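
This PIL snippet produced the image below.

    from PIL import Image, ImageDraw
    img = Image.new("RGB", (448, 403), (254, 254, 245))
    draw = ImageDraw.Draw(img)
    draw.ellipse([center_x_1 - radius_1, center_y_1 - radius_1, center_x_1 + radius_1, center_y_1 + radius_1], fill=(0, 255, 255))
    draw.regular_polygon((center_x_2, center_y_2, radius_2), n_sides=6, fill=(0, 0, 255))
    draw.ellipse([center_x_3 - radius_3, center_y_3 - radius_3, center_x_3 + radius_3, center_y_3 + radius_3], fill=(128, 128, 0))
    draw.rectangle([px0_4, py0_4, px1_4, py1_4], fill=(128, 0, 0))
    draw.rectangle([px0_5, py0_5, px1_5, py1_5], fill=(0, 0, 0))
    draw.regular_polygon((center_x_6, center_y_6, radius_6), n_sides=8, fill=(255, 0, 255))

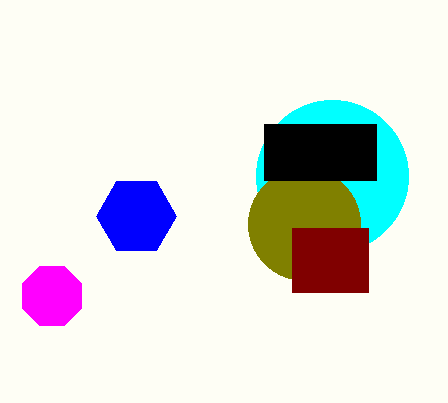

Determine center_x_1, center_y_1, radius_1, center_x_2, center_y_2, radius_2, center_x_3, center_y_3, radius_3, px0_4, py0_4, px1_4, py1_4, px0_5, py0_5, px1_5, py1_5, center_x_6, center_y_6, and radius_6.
center_x_1 = 332; center_y_1 = 176; radius_1 = 76; center_x_2 = 136; center_y_2 = 216; radius_2 = 40; center_x_3 = 304; center_y_3 = 224; radius_3 = 56; px0_4 = 292; py0_4 = 228; px1_4 = 368; py1_4 = 292; px0_5 = 264; py0_5 = 124; px1_5 = 376; py1_5 = 180; center_x_6 = 52; center_y_6 = 296; radius_6 = 32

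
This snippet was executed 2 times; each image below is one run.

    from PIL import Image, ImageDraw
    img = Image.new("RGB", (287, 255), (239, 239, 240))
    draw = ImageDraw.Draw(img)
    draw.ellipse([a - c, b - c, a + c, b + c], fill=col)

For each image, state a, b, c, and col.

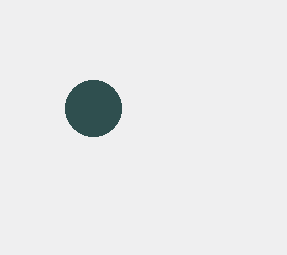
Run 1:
a = 93, b = 108, c = 28, col = 'darkslategray'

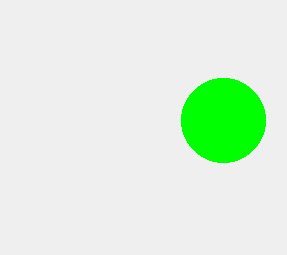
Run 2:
a = 223
b = 120
c = 42
col = 'lime'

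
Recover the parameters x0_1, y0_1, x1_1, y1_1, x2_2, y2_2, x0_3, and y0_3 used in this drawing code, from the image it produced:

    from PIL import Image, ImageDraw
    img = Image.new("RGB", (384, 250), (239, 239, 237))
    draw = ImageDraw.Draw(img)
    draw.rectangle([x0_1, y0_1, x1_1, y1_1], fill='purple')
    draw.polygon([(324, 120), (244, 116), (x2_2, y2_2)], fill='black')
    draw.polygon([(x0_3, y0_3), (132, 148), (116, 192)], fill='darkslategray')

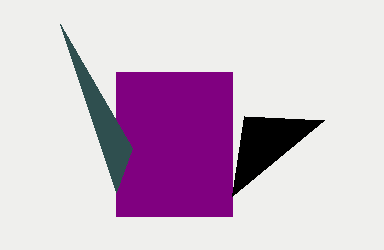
x0_1 = 116, y0_1 = 72, x1_1 = 232, y1_1 = 216, x2_2 = 232, y2_2 = 196, x0_3 = 60, y0_3 = 24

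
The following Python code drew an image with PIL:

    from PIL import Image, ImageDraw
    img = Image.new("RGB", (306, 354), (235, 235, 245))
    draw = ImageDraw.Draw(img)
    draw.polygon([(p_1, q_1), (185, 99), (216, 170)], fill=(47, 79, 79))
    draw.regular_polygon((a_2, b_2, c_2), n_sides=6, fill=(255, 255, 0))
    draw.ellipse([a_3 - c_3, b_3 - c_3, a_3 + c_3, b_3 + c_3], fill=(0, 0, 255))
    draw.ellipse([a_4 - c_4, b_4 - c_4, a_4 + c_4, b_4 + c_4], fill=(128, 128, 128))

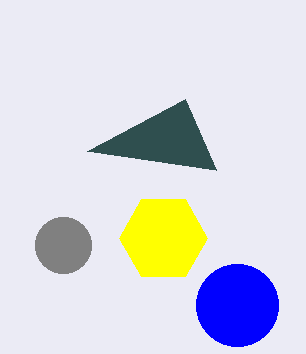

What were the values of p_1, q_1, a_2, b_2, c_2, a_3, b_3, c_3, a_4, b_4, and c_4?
p_1 = 87, q_1 = 151, a_2 = 163, b_2 = 238, c_2 = 44, a_3 = 237, b_3 = 305, c_3 = 41, a_4 = 63, b_4 = 245, c_4 = 28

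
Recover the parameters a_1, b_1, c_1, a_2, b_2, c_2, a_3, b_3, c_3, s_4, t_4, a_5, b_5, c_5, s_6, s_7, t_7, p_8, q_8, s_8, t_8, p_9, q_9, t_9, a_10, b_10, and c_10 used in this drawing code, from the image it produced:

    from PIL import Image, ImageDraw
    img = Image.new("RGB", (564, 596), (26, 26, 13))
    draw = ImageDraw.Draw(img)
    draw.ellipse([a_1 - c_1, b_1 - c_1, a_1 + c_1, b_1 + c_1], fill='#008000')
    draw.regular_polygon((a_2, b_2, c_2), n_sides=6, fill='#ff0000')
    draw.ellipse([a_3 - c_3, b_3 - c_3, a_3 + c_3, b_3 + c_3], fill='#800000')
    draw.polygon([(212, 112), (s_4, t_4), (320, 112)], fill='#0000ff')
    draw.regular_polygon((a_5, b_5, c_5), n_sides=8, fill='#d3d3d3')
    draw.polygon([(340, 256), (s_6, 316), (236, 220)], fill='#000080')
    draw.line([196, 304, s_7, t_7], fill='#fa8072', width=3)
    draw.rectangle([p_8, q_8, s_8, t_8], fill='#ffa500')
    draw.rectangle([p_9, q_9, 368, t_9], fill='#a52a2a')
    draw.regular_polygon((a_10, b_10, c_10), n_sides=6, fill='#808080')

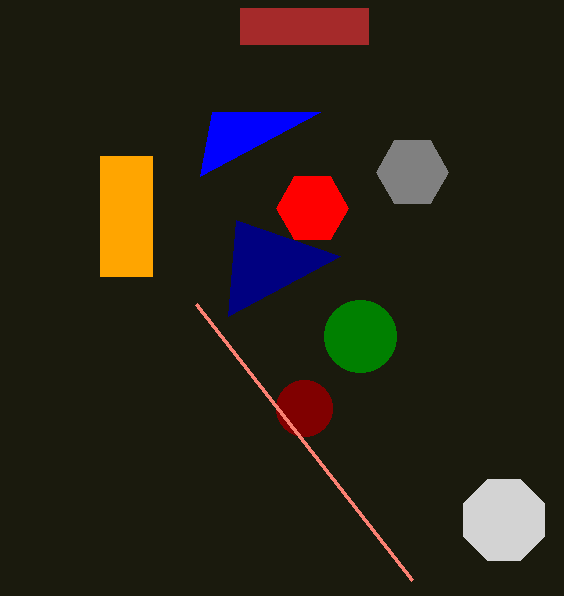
a_1 = 360, b_1 = 336, c_1 = 36, a_2 = 312, b_2 = 208, c_2 = 36, a_3 = 304, b_3 = 408, c_3 = 28, s_4 = 200, t_4 = 176, a_5 = 504, b_5 = 520, c_5 = 44, s_6 = 228, s_7 = 412, t_7 = 580, p_8 = 100, q_8 = 156, s_8 = 152, t_8 = 276, p_9 = 240, q_9 = 8, t_9 = 44, a_10 = 412, b_10 = 172, c_10 = 36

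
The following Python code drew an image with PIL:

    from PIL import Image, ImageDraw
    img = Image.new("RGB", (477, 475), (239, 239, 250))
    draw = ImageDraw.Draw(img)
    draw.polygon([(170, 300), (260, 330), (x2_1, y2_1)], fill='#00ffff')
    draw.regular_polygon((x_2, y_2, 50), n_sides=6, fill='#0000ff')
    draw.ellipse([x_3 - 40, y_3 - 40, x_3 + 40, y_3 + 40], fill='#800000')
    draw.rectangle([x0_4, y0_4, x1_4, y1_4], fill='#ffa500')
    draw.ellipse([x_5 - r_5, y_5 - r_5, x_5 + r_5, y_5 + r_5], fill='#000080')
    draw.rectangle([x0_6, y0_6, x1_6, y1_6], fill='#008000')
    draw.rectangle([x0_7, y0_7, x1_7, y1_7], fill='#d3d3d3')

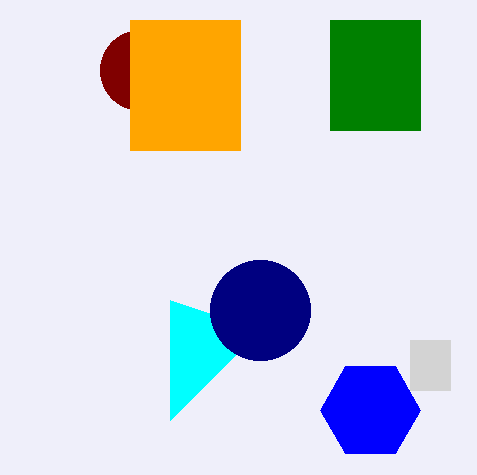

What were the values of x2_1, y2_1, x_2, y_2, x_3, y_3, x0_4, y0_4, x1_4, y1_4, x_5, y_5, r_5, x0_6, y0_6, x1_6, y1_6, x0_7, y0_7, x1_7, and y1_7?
x2_1 = 170; y2_1 = 420; x_2 = 370; y_2 = 410; x_3 = 140; y_3 = 70; x0_4 = 130; y0_4 = 20; x1_4 = 240; y1_4 = 150; x_5 = 260; y_5 = 310; r_5 = 50; x0_6 = 330; y0_6 = 20; x1_6 = 420; y1_6 = 130; x0_7 = 410; y0_7 = 340; x1_7 = 450; y1_7 = 390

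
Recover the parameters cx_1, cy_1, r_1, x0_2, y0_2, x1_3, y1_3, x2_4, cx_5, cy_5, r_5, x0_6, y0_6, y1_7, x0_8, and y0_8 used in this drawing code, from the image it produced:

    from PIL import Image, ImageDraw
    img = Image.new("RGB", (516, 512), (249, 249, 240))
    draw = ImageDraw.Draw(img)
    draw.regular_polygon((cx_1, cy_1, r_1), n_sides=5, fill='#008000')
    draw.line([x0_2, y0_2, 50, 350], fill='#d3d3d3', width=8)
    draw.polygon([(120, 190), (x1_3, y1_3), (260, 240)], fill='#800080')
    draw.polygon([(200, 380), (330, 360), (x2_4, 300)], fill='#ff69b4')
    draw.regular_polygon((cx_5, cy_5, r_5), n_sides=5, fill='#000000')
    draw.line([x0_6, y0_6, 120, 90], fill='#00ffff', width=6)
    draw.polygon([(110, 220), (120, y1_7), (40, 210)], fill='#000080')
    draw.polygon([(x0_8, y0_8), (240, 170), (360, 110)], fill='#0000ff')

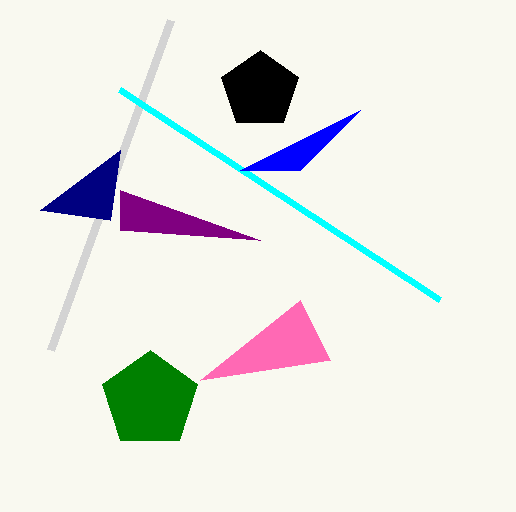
cx_1 = 150, cy_1 = 400, r_1 = 50, x0_2 = 170, y0_2 = 20, x1_3 = 120, y1_3 = 230, x2_4 = 300, cx_5 = 260, cy_5 = 90, r_5 = 40, x0_6 = 440, y0_6 = 300, y1_7 = 150, x0_8 = 300, y0_8 = 170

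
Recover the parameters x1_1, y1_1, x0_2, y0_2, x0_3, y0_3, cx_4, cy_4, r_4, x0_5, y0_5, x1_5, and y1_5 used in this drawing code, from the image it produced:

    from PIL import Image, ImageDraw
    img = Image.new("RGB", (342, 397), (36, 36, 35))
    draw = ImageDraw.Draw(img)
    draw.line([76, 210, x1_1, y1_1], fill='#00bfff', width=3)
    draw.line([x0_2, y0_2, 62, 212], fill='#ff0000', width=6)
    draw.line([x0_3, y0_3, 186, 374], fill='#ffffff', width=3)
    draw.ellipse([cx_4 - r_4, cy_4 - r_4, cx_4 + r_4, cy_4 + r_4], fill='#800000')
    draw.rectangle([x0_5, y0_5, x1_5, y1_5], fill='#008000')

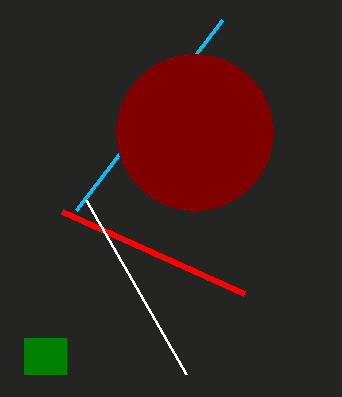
x1_1 = 222; y1_1 = 20; x0_2 = 244; y0_2 = 294; x0_3 = 86; y0_3 = 200; cx_4 = 194; cy_4 = 132; r_4 = 78; x0_5 = 24; y0_5 = 338; x1_5 = 66; y1_5 = 374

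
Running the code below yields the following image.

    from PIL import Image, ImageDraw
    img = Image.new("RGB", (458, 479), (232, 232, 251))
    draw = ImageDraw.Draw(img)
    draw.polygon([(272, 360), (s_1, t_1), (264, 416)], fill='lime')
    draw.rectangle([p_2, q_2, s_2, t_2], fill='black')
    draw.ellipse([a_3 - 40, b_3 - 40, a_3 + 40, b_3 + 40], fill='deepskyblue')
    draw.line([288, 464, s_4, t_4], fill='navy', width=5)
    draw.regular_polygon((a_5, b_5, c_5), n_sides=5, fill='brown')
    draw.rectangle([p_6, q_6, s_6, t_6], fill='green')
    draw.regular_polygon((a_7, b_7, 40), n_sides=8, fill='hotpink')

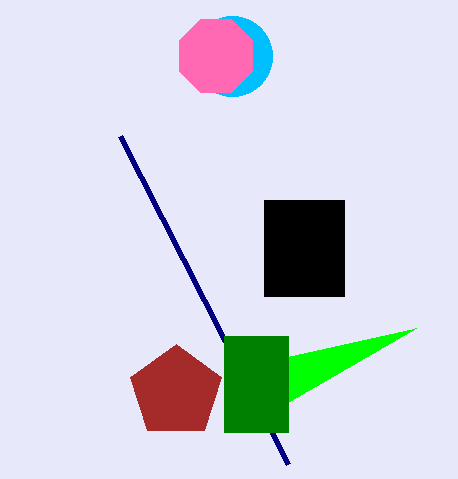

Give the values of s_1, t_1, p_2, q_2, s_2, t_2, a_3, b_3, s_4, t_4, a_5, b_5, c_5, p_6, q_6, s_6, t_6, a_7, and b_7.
s_1 = 416
t_1 = 328
p_2 = 264
q_2 = 200
s_2 = 344
t_2 = 296
a_3 = 232
b_3 = 56
s_4 = 120
t_4 = 136
a_5 = 176
b_5 = 392
c_5 = 48
p_6 = 224
q_6 = 336
s_6 = 288
t_6 = 432
a_7 = 216
b_7 = 56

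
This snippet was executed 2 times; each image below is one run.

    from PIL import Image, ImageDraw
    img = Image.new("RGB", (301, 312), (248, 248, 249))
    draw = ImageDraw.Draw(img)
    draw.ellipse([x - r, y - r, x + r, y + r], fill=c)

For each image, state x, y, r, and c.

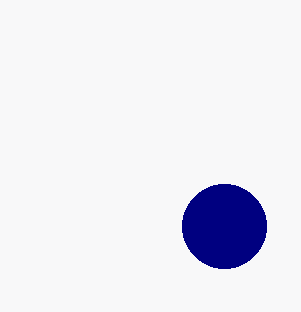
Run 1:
x = 224; y = 226; r = 42; c = 'navy'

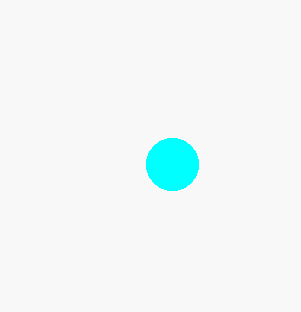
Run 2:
x = 172; y = 164; r = 26; c = 'cyan'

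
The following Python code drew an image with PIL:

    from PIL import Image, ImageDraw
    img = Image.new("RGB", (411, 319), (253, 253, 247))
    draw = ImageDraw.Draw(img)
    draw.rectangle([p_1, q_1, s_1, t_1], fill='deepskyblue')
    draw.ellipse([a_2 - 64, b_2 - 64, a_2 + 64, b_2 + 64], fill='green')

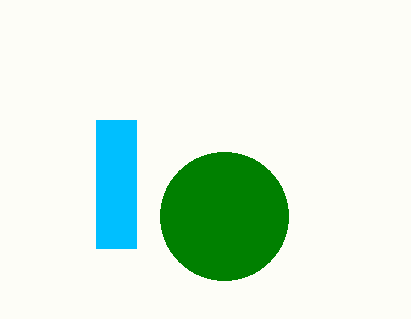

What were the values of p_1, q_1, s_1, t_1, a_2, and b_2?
p_1 = 96, q_1 = 120, s_1 = 136, t_1 = 248, a_2 = 224, b_2 = 216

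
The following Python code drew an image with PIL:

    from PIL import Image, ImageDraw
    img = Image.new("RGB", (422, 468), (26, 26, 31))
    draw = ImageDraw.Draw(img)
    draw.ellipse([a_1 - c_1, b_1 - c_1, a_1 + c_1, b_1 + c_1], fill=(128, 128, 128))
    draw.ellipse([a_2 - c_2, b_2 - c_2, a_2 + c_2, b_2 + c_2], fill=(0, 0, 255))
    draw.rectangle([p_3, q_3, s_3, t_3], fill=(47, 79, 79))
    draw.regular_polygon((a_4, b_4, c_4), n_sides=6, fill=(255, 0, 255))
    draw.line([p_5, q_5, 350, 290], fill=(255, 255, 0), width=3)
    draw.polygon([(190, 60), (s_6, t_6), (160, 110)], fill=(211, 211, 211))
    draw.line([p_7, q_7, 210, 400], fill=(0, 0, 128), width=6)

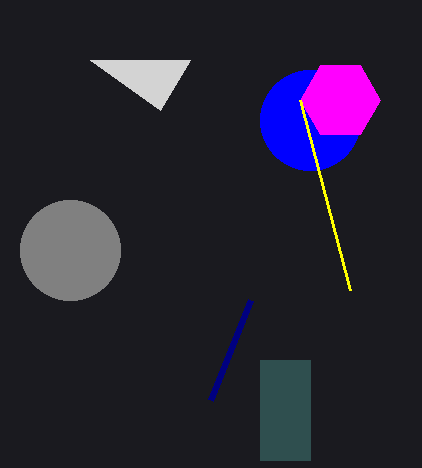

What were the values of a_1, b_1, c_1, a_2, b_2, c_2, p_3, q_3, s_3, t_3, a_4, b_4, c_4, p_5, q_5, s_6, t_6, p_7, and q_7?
a_1 = 70
b_1 = 250
c_1 = 50
a_2 = 310
b_2 = 120
c_2 = 50
p_3 = 260
q_3 = 360
s_3 = 310
t_3 = 460
a_4 = 340
b_4 = 100
c_4 = 40
p_5 = 300
q_5 = 100
s_6 = 90
t_6 = 60
p_7 = 250
q_7 = 300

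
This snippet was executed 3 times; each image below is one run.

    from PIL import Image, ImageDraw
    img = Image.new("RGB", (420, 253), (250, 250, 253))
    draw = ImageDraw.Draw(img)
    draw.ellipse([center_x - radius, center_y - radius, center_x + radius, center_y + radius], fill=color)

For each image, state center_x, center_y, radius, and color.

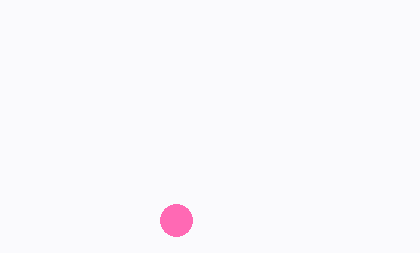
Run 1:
center_x = 176
center_y = 220
radius = 16
color = 'hotpink'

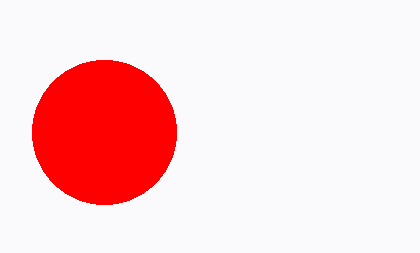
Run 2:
center_x = 104
center_y = 132
radius = 72
color = 'red'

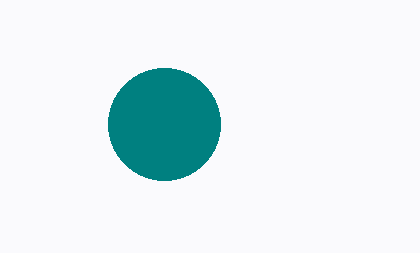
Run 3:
center_x = 164; center_y = 124; radius = 56; color = 'teal'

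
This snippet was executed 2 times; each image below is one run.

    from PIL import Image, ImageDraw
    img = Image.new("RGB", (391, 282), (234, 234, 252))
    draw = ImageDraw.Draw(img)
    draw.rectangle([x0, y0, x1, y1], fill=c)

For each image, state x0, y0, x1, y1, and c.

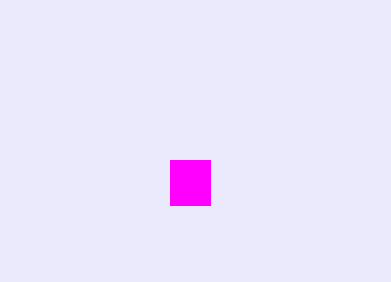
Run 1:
x0 = 170, y0 = 160, x1 = 210, y1 = 205, c = 'magenta'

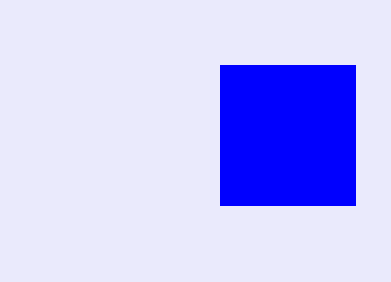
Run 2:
x0 = 220; y0 = 65; x1 = 355; y1 = 205; c = 'blue'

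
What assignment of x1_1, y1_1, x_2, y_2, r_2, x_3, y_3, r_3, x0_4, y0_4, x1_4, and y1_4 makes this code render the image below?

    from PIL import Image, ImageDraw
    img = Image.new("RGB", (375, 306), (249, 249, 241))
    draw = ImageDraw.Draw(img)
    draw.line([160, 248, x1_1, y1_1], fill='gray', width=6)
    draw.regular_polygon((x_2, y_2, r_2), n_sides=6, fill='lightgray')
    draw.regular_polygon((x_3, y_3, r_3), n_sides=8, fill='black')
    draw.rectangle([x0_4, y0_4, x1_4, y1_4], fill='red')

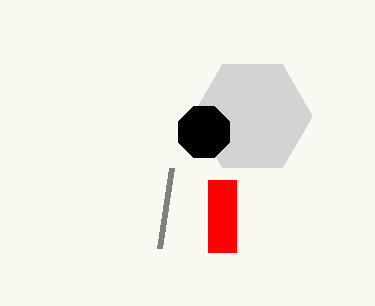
x1_1 = 172
y1_1 = 168
x_2 = 252
y_2 = 116
r_2 = 60
x_3 = 204
y_3 = 132
r_3 = 28
x0_4 = 208
y0_4 = 180
x1_4 = 236
y1_4 = 252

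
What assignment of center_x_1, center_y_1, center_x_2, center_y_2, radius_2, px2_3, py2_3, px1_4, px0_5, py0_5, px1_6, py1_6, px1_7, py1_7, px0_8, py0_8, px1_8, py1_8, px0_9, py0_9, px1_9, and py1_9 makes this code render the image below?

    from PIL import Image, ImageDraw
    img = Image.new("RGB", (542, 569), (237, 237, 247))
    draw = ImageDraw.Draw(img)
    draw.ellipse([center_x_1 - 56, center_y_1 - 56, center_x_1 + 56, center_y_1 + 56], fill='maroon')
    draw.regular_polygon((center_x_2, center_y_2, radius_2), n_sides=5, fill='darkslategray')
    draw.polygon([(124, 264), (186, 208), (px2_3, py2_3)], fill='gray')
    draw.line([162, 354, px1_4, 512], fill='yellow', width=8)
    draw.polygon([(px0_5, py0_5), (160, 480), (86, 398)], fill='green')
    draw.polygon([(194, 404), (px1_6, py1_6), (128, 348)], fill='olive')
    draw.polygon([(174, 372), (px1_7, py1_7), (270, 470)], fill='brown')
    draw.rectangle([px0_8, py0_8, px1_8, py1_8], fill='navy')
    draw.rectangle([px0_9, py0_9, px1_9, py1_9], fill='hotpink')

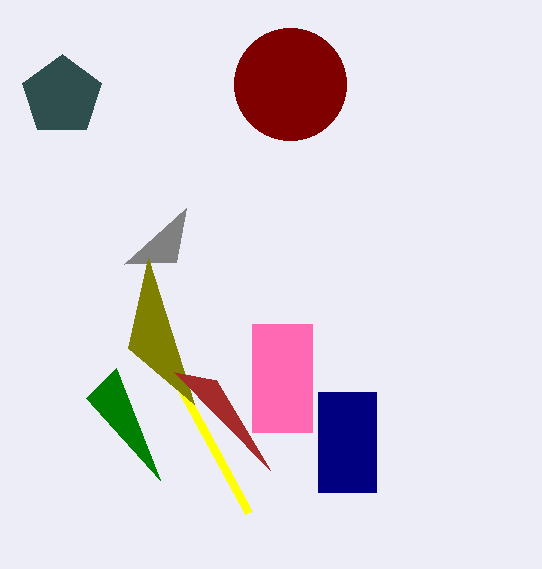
center_x_1 = 290; center_y_1 = 84; center_x_2 = 62; center_y_2 = 96; radius_2 = 42; px2_3 = 176; py2_3 = 262; px1_4 = 248; px0_5 = 116; py0_5 = 368; px1_6 = 148; py1_6 = 258; px1_7 = 216; py1_7 = 380; px0_8 = 318; py0_8 = 392; px1_8 = 376; py1_8 = 492; px0_9 = 252; py0_9 = 324; px1_9 = 312; py1_9 = 432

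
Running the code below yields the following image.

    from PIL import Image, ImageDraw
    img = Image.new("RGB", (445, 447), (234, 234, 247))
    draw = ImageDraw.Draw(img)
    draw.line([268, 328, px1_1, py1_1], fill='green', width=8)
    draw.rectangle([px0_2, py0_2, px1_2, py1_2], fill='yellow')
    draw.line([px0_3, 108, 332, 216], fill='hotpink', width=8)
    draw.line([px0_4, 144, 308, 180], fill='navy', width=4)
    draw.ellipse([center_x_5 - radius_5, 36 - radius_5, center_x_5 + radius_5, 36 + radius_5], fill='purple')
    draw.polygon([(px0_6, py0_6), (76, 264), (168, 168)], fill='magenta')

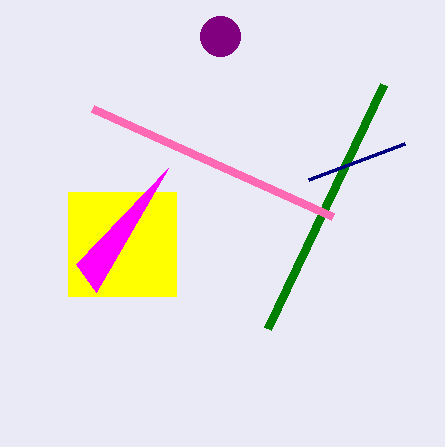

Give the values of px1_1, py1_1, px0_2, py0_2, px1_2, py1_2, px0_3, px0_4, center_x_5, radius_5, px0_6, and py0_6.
px1_1 = 384; py1_1 = 84; px0_2 = 68; py0_2 = 192; px1_2 = 176; py1_2 = 296; px0_3 = 92; px0_4 = 404; center_x_5 = 220; radius_5 = 20; px0_6 = 96; py0_6 = 292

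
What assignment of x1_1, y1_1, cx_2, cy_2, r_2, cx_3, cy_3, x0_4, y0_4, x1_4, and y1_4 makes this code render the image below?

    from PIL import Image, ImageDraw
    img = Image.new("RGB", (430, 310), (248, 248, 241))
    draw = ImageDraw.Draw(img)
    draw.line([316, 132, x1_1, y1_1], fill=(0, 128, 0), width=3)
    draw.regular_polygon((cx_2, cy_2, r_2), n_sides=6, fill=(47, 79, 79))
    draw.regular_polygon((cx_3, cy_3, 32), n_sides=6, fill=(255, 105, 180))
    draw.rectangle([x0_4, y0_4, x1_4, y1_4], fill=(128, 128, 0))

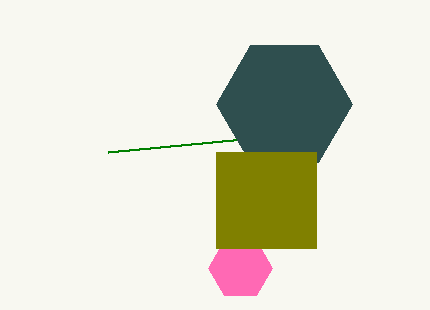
x1_1 = 108, y1_1 = 152, cx_2 = 284, cy_2 = 104, r_2 = 68, cx_3 = 240, cy_3 = 268, x0_4 = 216, y0_4 = 152, x1_4 = 316, y1_4 = 248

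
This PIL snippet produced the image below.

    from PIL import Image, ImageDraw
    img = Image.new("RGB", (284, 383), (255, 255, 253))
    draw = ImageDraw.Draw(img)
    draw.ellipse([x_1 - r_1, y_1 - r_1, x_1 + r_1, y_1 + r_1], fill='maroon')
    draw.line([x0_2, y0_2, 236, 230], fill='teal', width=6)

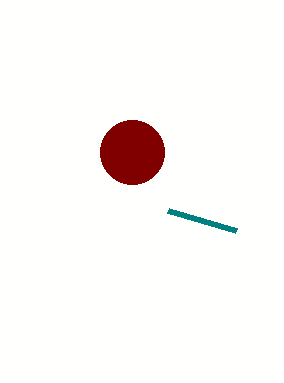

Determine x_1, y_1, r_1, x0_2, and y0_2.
x_1 = 132; y_1 = 152; r_1 = 32; x0_2 = 168; y0_2 = 210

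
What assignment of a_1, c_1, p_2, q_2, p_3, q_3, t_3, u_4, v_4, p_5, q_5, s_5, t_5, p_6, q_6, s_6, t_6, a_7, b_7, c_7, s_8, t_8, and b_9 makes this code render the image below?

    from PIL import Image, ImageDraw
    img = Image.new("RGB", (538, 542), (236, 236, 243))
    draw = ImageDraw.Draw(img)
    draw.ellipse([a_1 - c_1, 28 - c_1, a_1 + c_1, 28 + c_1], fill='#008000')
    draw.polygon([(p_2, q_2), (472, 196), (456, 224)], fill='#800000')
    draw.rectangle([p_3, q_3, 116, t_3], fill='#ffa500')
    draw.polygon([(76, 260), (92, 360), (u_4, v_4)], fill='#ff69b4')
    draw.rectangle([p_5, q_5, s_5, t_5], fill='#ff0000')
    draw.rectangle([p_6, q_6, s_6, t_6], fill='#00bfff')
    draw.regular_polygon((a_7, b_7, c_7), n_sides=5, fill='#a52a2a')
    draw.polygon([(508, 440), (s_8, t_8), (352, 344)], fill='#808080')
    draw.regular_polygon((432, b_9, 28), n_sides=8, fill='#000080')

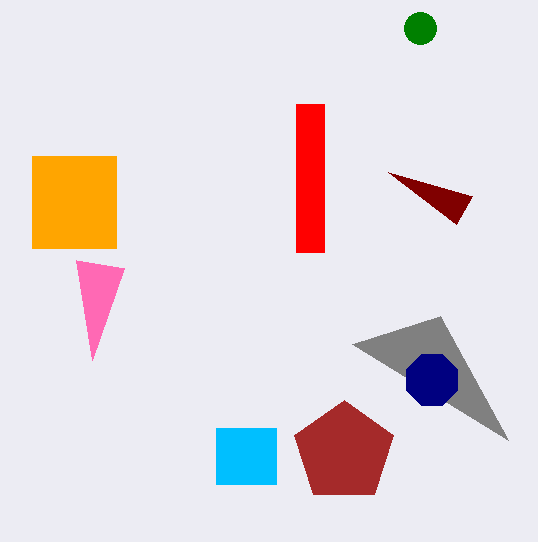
a_1 = 420
c_1 = 16
p_2 = 388
q_2 = 172
p_3 = 32
q_3 = 156
t_3 = 248
u_4 = 124
v_4 = 268
p_5 = 296
q_5 = 104
s_5 = 324
t_5 = 252
p_6 = 216
q_6 = 428
s_6 = 276
t_6 = 484
a_7 = 344
b_7 = 452
c_7 = 52
s_8 = 440
t_8 = 316
b_9 = 380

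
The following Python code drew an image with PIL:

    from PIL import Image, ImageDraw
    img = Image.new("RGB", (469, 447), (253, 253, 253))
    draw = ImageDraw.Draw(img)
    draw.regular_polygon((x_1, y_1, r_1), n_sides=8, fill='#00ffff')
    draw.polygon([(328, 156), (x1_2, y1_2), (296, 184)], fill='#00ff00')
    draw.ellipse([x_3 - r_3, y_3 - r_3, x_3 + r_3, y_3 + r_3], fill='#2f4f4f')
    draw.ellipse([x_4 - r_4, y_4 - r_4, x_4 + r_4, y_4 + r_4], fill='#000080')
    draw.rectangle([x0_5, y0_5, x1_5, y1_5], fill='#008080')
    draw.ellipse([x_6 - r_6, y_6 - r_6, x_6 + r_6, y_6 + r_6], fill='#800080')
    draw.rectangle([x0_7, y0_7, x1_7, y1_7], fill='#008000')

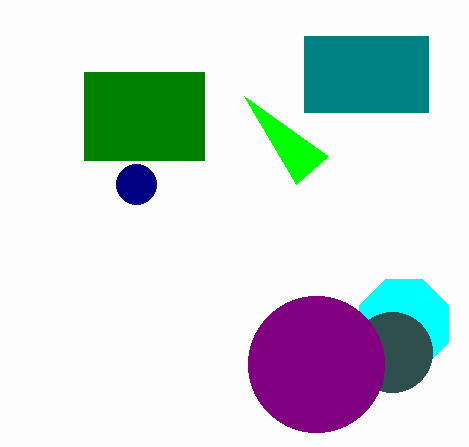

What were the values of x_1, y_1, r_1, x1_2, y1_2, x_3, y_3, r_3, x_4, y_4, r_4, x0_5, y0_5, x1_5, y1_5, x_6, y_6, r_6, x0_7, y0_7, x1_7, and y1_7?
x_1 = 404; y_1 = 324; r_1 = 48; x1_2 = 244; y1_2 = 96; x_3 = 392; y_3 = 352; r_3 = 40; x_4 = 136; y_4 = 184; r_4 = 20; x0_5 = 304; y0_5 = 36; x1_5 = 428; y1_5 = 112; x_6 = 316; y_6 = 364; r_6 = 68; x0_7 = 84; y0_7 = 72; x1_7 = 204; y1_7 = 160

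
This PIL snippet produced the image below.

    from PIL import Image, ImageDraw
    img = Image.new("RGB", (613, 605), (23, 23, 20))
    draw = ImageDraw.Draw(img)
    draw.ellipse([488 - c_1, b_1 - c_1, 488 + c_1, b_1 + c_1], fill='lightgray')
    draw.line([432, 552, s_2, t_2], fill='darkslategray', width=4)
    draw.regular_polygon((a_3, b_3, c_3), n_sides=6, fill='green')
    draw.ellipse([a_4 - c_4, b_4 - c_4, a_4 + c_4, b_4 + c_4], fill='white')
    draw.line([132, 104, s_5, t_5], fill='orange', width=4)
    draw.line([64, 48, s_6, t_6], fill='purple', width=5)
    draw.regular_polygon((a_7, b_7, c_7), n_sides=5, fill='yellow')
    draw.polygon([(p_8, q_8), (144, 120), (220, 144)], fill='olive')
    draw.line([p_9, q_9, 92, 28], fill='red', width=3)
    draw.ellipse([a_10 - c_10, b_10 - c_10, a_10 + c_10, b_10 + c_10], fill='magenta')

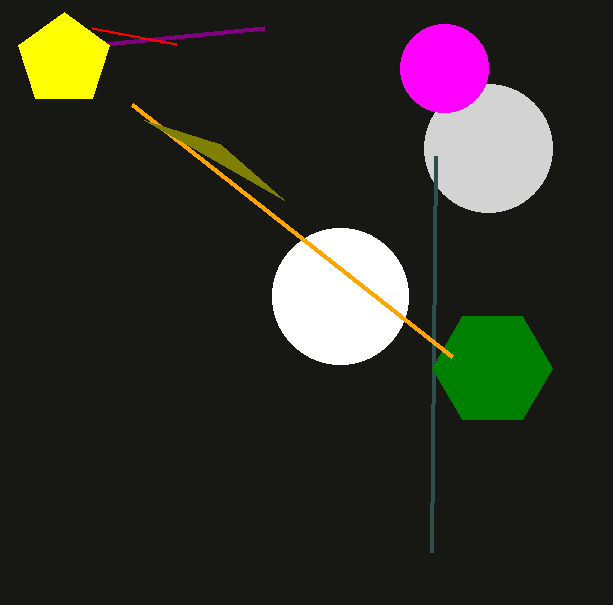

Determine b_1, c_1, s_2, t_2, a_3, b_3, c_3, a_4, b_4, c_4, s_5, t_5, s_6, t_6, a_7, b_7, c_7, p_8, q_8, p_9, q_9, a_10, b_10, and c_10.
b_1 = 148, c_1 = 64, s_2 = 436, t_2 = 156, a_3 = 492, b_3 = 368, c_3 = 60, a_4 = 340, b_4 = 296, c_4 = 68, s_5 = 452, t_5 = 356, s_6 = 264, t_6 = 28, a_7 = 64, b_7 = 60, c_7 = 48, p_8 = 284, q_8 = 200, p_9 = 176, q_9 = 44, a_10 = 444, b_10 = 68, c_10 = 44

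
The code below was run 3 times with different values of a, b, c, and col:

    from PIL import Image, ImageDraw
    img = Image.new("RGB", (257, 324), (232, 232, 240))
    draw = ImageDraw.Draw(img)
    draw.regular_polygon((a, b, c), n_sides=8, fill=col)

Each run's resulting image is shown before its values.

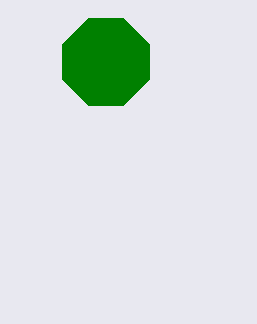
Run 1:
a = 106
b = 62
c = 47
col = 'green'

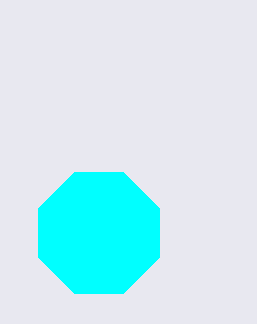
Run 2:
a = 99
b = 233
c = 65
col = 'cyan'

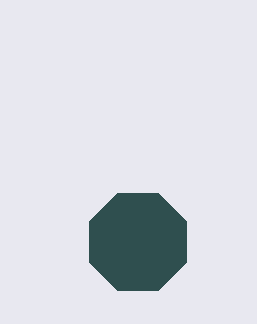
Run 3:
a = 138
b = 242
c = 53
col = 'darkslategray'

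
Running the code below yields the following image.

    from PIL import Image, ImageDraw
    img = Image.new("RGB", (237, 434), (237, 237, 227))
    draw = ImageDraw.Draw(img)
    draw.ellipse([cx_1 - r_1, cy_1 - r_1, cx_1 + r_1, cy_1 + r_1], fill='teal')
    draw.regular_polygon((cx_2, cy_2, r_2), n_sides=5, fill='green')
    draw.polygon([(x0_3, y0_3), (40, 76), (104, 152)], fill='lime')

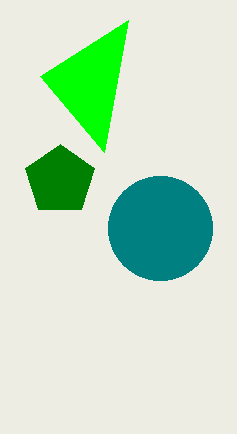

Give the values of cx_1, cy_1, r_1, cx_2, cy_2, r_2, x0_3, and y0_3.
cx_1 = 160
cy_1 = 228
r_1 = 52
cx_2 = 60
cy_2 = 180
r_2 = 36
x0_3 = 128
y0_3 = 20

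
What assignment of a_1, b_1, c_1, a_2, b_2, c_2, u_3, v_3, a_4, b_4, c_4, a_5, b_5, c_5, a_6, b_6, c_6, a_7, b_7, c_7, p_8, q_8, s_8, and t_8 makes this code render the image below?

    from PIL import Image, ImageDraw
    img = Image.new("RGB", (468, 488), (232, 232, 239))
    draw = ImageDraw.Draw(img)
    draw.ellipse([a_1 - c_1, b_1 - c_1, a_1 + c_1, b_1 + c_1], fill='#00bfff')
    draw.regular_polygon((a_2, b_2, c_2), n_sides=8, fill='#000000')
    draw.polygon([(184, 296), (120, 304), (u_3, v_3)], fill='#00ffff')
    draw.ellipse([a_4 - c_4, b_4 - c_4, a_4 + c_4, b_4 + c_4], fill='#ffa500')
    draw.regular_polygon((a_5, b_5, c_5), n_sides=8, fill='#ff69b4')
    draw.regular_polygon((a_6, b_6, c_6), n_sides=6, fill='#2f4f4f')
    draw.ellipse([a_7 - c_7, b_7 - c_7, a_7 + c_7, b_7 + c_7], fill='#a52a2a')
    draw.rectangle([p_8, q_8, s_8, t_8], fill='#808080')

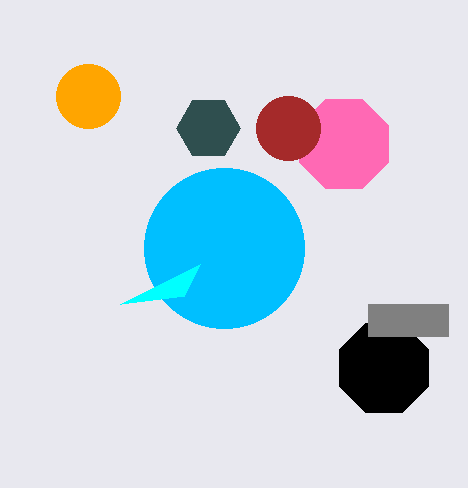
a_1 = 224, b_1 = 248, c_1 = 80, a_2 = 384, b_2 = 368, c_2 = 48, u_3 = 200, v_3 = 264, a_4 = 88, b_4 = 96, c_4 = 32, a_5 = 344, b_5 = 144, c_5 = 48, a_6 = 208, b_6 = 128, c_6 = 32, a_7 = 288, b_7 = 128, c_7 = 32, p_8 = 368, q_8 = 304, s_8 = 448, t_8 = 336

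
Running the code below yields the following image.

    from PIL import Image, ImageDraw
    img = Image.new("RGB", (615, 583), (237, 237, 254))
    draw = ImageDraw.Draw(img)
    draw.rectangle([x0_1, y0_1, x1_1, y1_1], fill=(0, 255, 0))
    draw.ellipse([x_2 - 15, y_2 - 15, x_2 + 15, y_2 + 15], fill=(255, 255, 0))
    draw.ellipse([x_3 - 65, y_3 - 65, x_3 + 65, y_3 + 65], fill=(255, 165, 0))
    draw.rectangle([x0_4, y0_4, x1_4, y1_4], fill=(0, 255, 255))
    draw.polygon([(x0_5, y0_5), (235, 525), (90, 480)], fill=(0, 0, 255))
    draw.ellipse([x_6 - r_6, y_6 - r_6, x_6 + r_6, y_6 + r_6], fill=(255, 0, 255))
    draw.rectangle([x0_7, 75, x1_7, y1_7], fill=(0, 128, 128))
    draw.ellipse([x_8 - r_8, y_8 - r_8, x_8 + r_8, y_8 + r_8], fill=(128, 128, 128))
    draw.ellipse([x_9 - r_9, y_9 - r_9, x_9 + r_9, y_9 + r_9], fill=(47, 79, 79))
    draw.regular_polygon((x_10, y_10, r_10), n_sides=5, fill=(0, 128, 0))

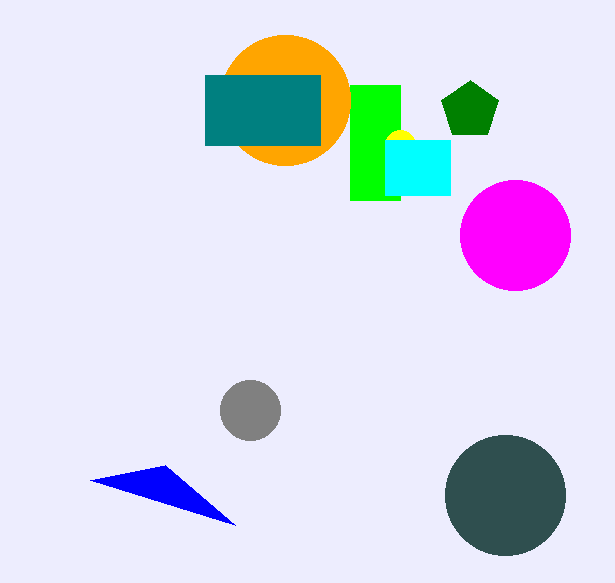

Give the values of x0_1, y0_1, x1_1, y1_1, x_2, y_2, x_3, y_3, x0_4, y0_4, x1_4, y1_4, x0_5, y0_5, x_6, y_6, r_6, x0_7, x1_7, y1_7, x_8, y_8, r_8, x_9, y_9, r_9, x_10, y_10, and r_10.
x0_1 = 350, y0_1 = 85, x1_1 = 400, y1_1 = 200, x_2 = 400, y_2 = 145, x_3 = 285, y_3 = 100, x0_4 = 385, y0_4 = 140, x1_4 = 450, y1_4 = 195, x0_5 = 165, y0_5 = 465, x_6 = 515, y_6 = 235, r_6 = 55, x0_7 = 205, x1_7 = 320, y1_7 = 145, x_8 = 250, y_8 = 410, r_8 = 30, x_9 = 505, y_9 = 495, r_9 = 60, x_10 = 470, y_10 = 110, r_10 = 30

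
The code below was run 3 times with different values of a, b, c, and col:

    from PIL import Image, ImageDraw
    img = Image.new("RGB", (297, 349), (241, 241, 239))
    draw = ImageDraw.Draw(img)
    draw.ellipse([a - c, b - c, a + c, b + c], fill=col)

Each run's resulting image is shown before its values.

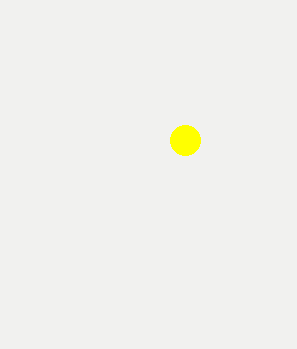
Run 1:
a = 185
b = 140
c = 15
col = 'yellow'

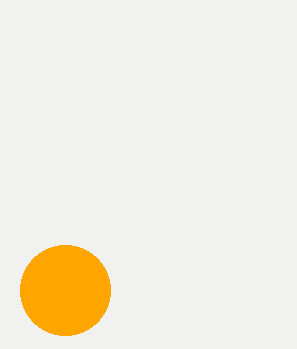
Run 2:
a = 65, b = 290, c = 45, col = 'orange'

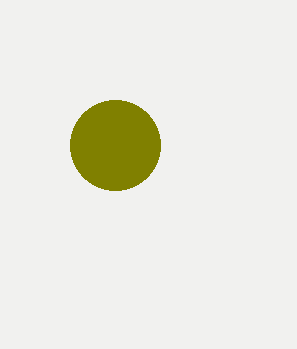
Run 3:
a = 115
b = 145
c = 45
col = 'olive'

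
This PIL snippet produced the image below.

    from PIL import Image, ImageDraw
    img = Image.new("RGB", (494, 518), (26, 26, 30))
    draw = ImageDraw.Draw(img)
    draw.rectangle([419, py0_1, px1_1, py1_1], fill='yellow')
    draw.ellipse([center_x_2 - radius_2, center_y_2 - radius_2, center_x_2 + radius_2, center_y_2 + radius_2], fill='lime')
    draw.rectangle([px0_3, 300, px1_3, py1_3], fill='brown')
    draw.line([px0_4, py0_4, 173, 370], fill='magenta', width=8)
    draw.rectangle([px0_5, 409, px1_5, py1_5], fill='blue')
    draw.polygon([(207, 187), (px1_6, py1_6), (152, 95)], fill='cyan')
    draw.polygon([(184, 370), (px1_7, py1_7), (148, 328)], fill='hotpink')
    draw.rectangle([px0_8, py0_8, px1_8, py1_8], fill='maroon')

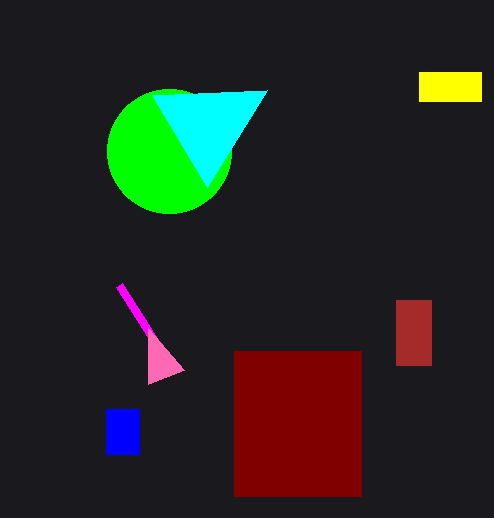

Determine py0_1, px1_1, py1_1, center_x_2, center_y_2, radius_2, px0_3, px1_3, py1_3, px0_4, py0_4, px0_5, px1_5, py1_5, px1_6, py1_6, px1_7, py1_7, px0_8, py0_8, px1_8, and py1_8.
py0_1 = 72
px1_1 = 481
py1_1 = 101
center_x_2 = 169
center_y_2 = 151
radius_2 = 62
px0_3 = 396
px1_3 = 431
py1_3 = 365
px0_4 = 119
py0_4 = 285
px0_5 = 106
px1_5 = 139
py1_5 = 454
px1_6 = 267
py1_6 = 90
px1_7 = 148
py1_7 = 384
px0_8 = 234
py0_8 = 351
px1_8 = 361
py1_8 = 496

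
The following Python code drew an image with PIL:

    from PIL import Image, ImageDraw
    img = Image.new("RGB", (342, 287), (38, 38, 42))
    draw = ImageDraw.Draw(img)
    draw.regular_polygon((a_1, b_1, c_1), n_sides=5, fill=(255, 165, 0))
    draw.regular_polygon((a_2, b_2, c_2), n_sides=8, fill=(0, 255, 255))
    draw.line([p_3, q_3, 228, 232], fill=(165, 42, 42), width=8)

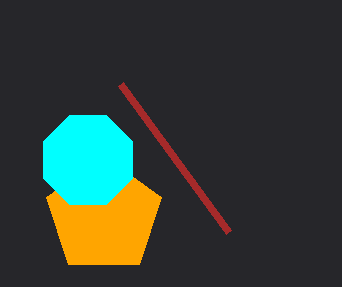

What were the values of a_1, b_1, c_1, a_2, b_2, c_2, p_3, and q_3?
a_1 = 104; b_1 = 216; c_1 = 60; a_2 = 88; b_2 = 160; c_2 = 48; p_3 = 120; q_3 = 84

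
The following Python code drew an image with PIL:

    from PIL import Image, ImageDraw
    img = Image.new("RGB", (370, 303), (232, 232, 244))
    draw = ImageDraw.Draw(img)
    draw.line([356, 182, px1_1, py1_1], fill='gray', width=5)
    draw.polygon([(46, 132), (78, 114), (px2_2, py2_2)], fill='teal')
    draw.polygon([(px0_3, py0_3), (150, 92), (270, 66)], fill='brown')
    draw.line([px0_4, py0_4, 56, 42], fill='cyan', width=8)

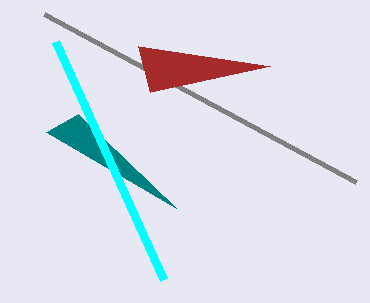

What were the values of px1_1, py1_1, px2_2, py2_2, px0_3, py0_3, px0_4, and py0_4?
px1_1 = 44
py1_1 = 14
px2_2 = 176
py2_2 = 208
px0_3 = 138
py0_3 = 46
px0_4 = 164
py0_4 = 280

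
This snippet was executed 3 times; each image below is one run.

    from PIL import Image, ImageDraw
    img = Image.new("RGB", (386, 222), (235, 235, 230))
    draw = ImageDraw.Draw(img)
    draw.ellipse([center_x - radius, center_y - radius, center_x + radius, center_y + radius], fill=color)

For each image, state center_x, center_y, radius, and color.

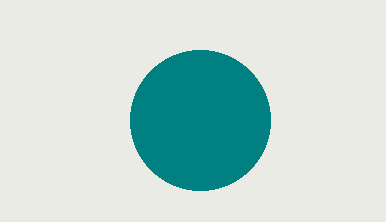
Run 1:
center_x = 200
center_y = 120
radius = 70
color = 'teal'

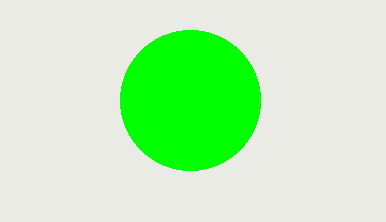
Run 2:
center_x = 190
center_y = 100
radius = 70
color = 'lime'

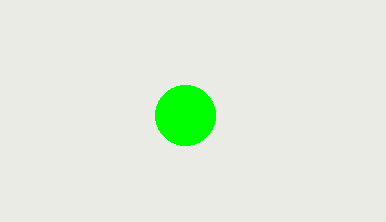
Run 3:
center_x = 185; center_y = 115; radius = 30; color = 'lime'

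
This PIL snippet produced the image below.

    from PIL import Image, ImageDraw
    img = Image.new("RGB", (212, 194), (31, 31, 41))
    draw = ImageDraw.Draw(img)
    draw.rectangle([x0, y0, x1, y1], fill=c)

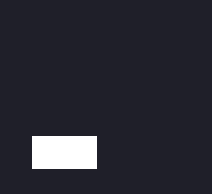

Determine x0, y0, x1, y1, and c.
x0 = 32; y0 = 136; x1 = 96; y1 = 168; c = 'white'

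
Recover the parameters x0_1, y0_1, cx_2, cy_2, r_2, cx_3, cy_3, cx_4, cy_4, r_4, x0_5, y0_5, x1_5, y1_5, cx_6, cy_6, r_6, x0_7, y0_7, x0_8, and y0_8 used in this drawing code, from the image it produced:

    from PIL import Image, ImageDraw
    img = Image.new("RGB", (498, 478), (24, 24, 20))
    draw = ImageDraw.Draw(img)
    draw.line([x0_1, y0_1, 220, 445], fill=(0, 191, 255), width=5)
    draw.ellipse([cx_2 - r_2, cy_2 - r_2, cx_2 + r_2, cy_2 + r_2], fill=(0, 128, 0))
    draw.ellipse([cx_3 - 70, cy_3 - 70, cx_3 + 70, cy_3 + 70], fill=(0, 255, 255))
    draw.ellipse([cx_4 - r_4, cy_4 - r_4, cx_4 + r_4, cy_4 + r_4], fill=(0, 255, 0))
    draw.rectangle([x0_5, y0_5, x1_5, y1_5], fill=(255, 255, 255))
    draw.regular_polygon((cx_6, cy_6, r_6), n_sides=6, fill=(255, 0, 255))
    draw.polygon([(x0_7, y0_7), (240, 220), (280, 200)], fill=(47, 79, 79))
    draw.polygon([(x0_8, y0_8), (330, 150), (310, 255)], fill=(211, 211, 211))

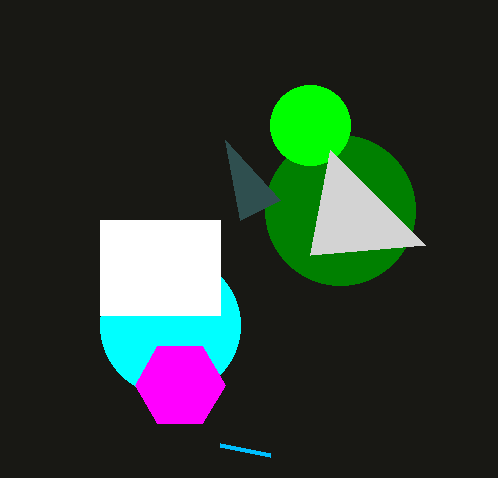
x0_1 = 270; y0_1 = 455; cx_2 = 340; cy_2 = 210; r_2 = 75; cx_3 = 170; cy_3 = 325; cx_4 = 310; cy_4 = 125; r_4 = 40; x0_5 = 100; y0_5 = 220; x1_5 = 220; y1_5 = 315; cx_6 = 180; cy_6 = 385; r_6 = 45; x0_7 = 225; y0_7 = 140; x0_8 = 425; y0_8 = 245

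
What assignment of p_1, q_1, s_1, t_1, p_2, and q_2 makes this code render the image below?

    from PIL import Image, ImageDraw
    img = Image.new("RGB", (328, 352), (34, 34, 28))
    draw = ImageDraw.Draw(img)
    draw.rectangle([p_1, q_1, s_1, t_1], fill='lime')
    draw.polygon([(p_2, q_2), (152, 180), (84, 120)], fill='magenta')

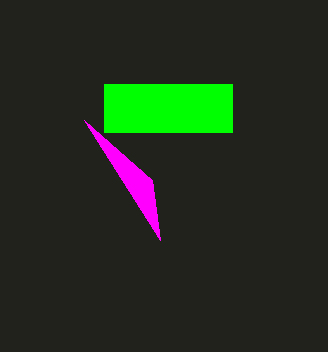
p_1 = 104; q_1 = 84; s_1 = 232; t_1 = 132; p_2 = 160; q_2 = 240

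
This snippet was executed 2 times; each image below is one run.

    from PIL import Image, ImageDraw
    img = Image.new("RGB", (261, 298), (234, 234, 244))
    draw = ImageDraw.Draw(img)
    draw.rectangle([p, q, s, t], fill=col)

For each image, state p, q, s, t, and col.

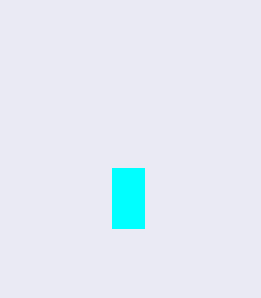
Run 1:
p = 112, q = 168, s = 144, t = 228, col = 'cyan'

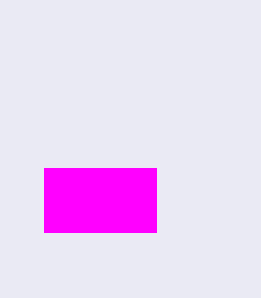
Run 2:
p = 44
q = 168
s = 156
t = 232
col = 'magenta'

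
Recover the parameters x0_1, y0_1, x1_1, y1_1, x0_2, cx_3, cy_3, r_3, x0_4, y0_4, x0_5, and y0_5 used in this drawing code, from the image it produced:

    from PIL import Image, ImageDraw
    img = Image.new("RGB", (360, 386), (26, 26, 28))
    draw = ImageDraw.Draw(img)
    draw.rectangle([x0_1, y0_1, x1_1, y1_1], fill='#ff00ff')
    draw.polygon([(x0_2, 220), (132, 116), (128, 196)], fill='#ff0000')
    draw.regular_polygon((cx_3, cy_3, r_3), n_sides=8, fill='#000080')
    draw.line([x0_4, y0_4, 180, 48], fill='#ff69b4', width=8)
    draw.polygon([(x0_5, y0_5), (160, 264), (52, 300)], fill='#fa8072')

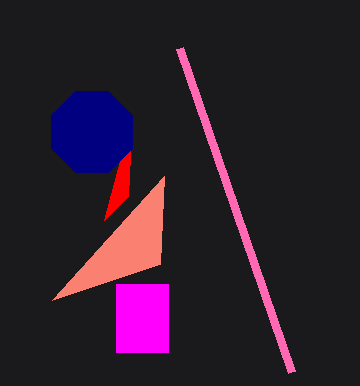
x0_1 = 116, y0_1 = 284, x1_1 = 168, y1_1 = 352, x0_2 = 104, cx_3 = 92, cy_3 = 132, r_3 = 44, x0_4 = 292, y0_4 = 372, x0_5 = 164, y0_5 = 176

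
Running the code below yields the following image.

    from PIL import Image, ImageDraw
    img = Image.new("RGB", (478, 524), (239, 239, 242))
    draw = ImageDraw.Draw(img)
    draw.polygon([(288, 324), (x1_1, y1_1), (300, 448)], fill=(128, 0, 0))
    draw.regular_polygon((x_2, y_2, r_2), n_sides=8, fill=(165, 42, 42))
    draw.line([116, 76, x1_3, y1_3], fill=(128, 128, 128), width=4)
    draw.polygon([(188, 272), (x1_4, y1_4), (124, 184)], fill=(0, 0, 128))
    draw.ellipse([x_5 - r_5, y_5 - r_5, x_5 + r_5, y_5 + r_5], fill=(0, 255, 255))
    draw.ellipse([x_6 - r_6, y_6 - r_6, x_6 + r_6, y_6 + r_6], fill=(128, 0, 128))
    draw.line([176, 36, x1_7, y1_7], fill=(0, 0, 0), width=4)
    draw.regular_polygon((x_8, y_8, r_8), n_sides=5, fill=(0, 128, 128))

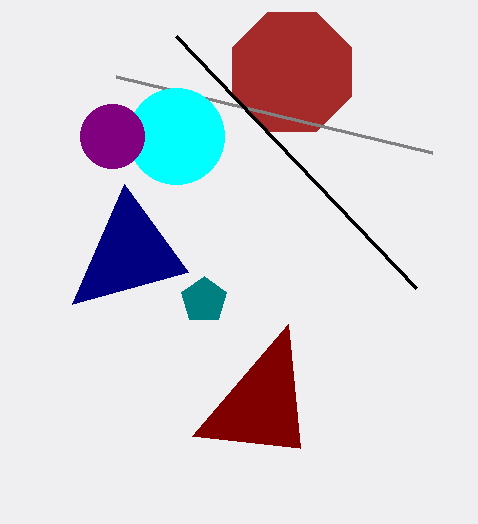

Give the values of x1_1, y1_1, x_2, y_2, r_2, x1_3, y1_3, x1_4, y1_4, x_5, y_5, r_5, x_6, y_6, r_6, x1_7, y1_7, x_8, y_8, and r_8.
x1_1 = 192; y1_1 = 436; x_2 = 292; y_2 = 72; r_2 = 64; x1_3 = 432; y1_3 = 152; x1_4 = 72; y1_4 = 304; x_5 = 176; y_5 = 136; r_5 = 48; x_6 = 112; y_6 = 136; r_6 = 32; x1_7 = 416; y1_7 = 288; x_8 = 204; y_8 = 300; r_8 = 24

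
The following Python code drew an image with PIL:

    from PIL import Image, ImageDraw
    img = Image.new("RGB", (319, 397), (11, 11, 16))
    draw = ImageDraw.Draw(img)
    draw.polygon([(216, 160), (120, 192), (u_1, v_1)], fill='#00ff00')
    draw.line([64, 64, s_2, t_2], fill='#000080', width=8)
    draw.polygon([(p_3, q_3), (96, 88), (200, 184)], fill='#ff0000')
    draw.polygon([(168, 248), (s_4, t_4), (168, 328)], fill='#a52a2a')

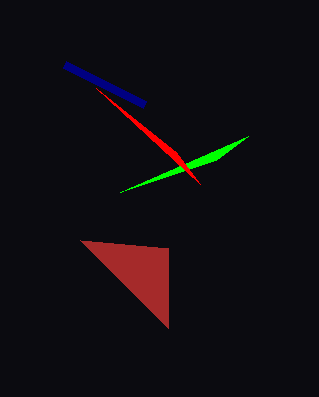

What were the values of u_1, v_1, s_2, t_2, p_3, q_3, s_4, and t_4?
u_1 = 248
v_1 = 136
s_2 = 144
t_2 = 104
p_3 = 176
q_3 = 152
s_4 = 80
t_4 = 240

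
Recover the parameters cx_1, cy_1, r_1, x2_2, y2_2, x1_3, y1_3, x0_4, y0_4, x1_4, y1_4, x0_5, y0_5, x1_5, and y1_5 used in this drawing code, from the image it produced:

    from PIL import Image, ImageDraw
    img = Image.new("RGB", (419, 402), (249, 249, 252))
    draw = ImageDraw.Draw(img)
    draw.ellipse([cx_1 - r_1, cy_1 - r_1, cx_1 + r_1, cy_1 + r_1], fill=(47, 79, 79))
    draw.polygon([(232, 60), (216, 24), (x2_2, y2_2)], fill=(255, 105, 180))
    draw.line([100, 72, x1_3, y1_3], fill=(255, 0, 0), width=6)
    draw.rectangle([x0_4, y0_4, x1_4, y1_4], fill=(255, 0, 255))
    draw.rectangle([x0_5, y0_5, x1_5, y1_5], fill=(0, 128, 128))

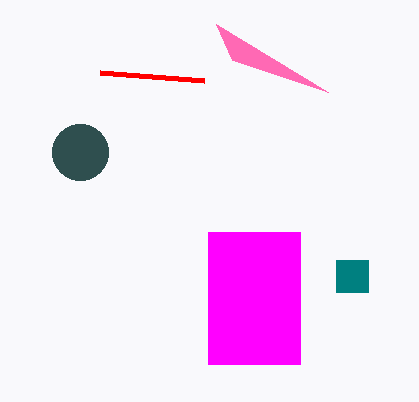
cx_1 = 80; cy_1 = 152; r_1 = 28; x2_2 = 328; y2_2 = 92; x1_3 = 204; y1_3 = 80; x0_4 = 208; y0_4 = 232; x1_4 = 300; y1_4 = 364; x0_5 = 336; y0_5 = 260; x1_5 = 368; y1_5 = 292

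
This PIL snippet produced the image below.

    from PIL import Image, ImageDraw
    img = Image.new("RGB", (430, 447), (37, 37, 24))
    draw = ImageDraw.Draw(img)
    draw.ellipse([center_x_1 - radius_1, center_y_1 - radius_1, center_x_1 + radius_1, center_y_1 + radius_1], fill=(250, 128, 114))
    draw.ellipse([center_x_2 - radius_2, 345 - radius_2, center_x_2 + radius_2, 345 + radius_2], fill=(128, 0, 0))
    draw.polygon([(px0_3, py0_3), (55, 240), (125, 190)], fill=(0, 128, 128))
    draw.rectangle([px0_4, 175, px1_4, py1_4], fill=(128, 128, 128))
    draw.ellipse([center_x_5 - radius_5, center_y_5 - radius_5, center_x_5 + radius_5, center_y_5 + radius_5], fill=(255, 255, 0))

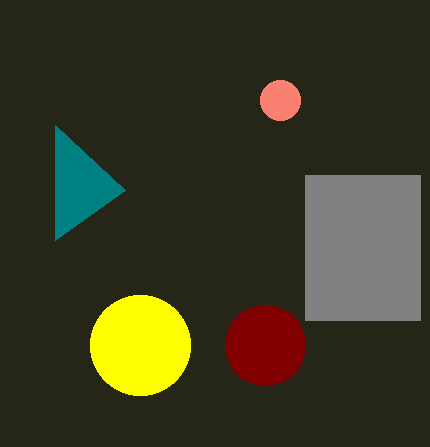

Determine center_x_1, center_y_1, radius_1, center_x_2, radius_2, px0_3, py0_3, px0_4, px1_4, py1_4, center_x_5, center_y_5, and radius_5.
center_x_1 = 280
center_y_1 = 100
radius_1 = 20
center_x_2 = 265
radius_2 = 40
px0_3 = 55
py0_3 = 125
px0_4 = 305
px1_4 = 420
py1_4 = 320
center_x_5 = 140
center_y_5 = 345
radius_5 = 50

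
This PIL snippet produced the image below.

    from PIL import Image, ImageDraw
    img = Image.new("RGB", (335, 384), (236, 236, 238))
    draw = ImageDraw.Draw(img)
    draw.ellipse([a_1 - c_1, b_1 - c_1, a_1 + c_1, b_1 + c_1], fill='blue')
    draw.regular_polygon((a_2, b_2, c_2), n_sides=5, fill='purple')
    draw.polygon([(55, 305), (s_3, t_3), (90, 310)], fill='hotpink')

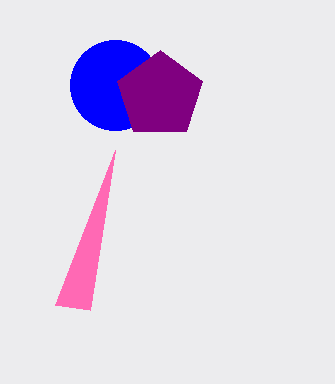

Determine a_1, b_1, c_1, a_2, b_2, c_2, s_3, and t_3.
a_1 = 115, b_1 = 85, c_1 = 45, a_2 = 160, b_2 = 95, c_2 = 45, s_3 = 115, t_3 = 150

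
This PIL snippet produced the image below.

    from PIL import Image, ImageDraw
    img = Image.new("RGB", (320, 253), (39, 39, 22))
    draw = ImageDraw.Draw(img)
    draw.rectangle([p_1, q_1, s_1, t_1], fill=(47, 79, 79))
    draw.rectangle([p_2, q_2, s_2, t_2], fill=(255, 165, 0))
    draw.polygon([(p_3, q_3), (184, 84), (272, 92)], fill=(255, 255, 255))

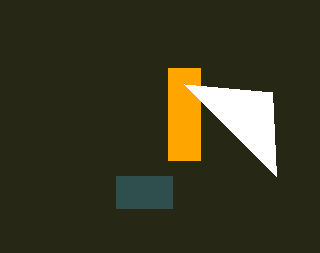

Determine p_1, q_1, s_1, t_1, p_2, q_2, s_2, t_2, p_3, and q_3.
p_1 = 116; q_1 = 176; s_1 = 172; t_1 = 208; p_2 = 168; q_2 = 68; s_2 = 200; t_2 = 160; p_3 = 276; q_3 = 176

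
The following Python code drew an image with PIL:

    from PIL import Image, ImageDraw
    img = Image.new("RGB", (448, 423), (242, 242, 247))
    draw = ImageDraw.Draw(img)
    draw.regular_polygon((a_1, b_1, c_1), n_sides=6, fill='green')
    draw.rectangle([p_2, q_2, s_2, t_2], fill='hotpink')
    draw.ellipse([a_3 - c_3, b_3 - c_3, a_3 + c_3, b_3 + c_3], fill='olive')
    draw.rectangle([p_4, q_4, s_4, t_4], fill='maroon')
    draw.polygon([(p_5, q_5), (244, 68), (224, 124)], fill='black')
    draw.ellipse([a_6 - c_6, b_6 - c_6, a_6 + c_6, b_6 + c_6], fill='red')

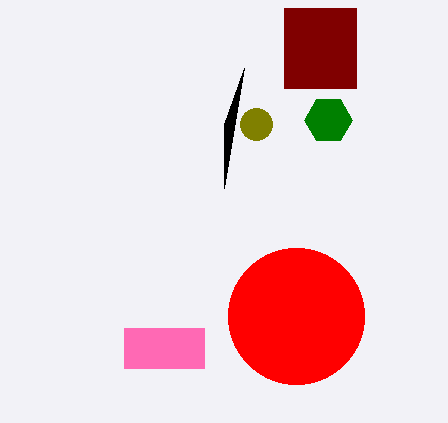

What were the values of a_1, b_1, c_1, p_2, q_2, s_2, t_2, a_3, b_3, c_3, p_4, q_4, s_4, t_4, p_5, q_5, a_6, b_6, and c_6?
a_1 = 328, b_1 = 120, c_1 = 24, p_2 = 124, q_2 = 328, s_2 = 204, t_2 = 368, a_3 = 256, b_3 = 124, c_3 = 16, p_4 = 284, q_4 = 8, s_4 = 356, t_4 = 88, p_5 = 224, q_5 = 188, a_6 = 296, b_6 = 316, c_6 = 68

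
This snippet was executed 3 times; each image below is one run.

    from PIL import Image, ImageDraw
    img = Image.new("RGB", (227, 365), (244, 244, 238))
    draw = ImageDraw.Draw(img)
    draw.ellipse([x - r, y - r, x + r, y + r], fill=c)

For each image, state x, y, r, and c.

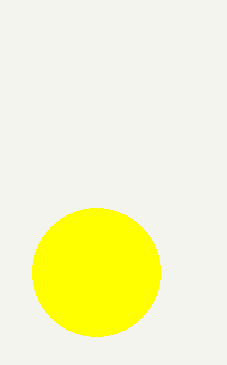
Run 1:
x = 96; y = 272; r = 64; c = 'yellow'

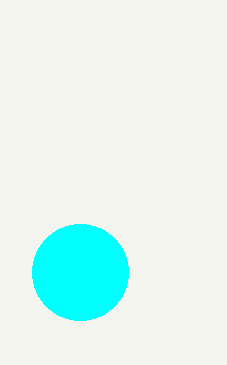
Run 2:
x = 80, y = 272, r = 48, c = 'cyan'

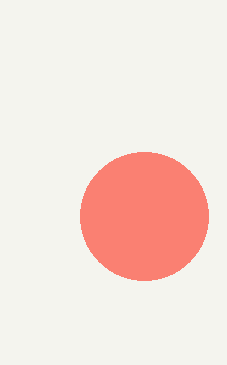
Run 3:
x = 144
y = 216
r = 64
c = 'salmon'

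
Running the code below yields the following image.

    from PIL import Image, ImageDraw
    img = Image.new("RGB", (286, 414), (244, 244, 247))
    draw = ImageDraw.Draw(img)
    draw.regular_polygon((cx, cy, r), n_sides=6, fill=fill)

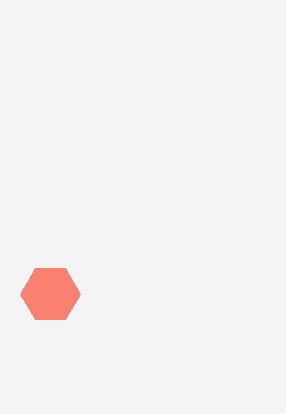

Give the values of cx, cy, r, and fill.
cx = 50
cy = 294
r = 30
fill = 'salmon'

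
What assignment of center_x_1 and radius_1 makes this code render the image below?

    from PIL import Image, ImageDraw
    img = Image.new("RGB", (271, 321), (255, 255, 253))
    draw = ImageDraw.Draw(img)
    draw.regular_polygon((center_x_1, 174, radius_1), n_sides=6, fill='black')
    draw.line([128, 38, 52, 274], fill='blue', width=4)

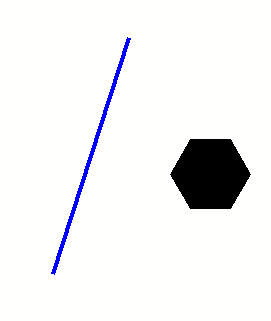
center_x_1 = 210; radius_1 = 40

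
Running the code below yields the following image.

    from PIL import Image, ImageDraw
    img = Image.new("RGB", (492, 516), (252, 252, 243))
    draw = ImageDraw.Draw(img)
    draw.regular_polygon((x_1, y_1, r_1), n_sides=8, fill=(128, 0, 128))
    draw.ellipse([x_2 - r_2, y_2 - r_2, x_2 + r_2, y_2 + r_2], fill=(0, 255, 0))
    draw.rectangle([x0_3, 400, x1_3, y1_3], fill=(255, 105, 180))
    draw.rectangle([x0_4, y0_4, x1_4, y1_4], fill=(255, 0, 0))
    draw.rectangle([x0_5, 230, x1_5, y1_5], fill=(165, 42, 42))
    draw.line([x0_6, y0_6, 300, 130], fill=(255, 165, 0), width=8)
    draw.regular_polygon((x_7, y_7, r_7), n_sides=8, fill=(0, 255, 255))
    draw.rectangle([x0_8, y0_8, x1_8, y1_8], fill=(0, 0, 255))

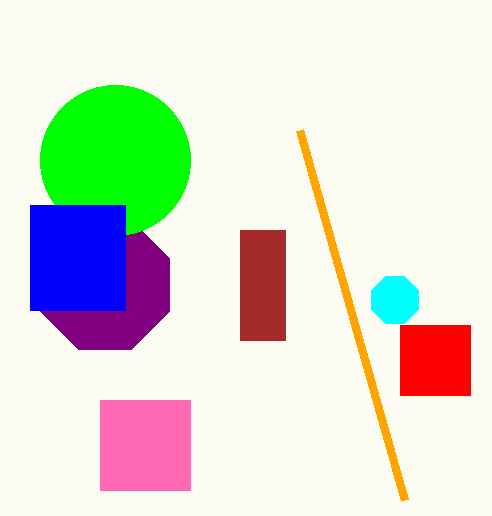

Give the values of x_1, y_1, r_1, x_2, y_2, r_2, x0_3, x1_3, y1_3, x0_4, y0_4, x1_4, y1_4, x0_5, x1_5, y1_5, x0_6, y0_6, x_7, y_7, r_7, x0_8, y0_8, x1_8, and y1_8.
x_1 = 105; y_1 = 285; r_1 = 70; x_2 = 115; y_2 = 160; r_2 = 75; x0_3 = 100; x1_3 = 190; y1_3 = 490; x0_4 = 400; y0_4 = 325; x1_4 = 470; y1_4 = 395; x0_5 = 240; x1_5 = 285; y1_5 = 340; x0_6 = 405; y0_6 = 500; x_7 = 395; y_7 = 300; r_7 = 25; x0_8 = 30; y0_8 = 205; x1_8 = 125; y1_8 = 310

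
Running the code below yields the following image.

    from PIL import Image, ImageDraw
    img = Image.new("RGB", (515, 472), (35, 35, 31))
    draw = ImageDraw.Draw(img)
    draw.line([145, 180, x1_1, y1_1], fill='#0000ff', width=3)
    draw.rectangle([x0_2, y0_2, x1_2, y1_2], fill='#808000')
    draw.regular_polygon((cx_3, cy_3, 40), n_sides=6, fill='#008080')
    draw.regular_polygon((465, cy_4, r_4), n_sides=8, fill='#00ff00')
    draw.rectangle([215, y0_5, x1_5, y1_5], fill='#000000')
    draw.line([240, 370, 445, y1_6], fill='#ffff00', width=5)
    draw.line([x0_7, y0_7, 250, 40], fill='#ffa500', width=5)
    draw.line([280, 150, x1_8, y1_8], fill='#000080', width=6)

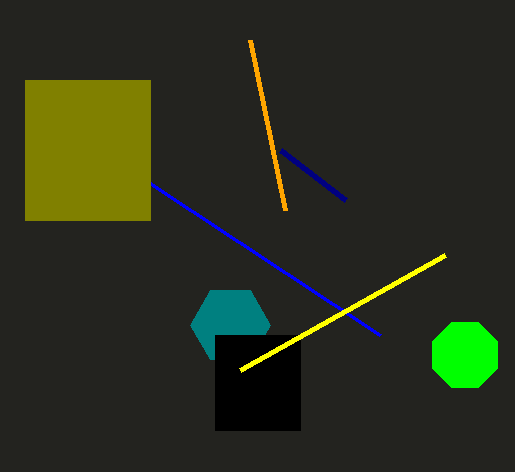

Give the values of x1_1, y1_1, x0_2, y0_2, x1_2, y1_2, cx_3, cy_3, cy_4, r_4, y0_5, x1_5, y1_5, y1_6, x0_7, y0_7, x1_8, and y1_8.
x1_1 = 380
y1_1 = 335
x0_2 = 25
y0_2 = 80
x1_2 = 150
y1_2 = 220
cx_3 = 230
cy_3 = 325
cy_4 = 355
r_4 = 35
y0_5 = 335
x1_5 = 300
y1_5 = 430
y1_6 = 255
x0_7 = 285
y0_7 = 210
x1_8 = 345
y1_8 = 200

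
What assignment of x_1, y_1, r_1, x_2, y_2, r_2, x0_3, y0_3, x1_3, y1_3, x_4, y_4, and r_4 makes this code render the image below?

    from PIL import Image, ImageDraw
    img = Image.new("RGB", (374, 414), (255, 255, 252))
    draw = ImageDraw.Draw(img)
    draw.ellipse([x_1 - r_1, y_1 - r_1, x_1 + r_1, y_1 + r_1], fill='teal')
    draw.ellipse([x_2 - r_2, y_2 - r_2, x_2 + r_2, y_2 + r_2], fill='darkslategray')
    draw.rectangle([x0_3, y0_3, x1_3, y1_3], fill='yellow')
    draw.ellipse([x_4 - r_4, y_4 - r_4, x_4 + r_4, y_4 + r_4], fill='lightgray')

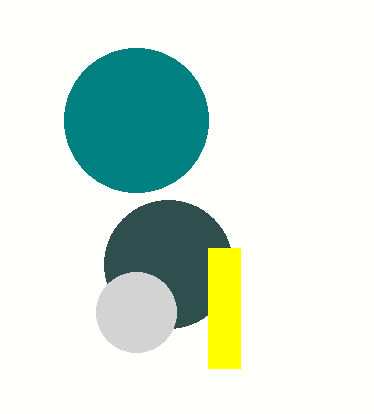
x_1 = 136
y_1 = 120
r_1 = 72
x_2 = 168
y_2 = 264
r_2 = 64
x0_3 = 208
y0_3 = 248
x1_3 = 240
y1_3 = 368
x_4 = 136
y_4 = 312
r_4 = 40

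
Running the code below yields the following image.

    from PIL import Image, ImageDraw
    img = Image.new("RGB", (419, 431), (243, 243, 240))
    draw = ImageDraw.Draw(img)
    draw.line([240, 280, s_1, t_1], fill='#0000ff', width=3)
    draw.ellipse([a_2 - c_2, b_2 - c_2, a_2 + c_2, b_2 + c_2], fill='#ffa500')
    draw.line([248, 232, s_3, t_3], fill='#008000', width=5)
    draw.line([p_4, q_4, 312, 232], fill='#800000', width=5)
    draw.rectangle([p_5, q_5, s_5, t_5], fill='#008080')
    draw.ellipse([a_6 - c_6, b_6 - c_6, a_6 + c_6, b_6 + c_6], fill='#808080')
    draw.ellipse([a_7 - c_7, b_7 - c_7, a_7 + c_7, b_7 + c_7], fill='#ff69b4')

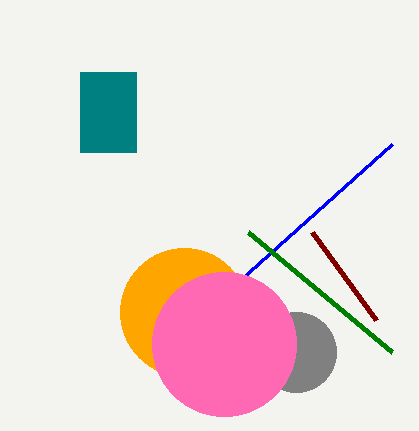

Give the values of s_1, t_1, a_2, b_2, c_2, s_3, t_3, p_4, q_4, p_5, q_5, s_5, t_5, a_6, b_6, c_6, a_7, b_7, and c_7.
s_1 = 392
t_1 = 144
a_2 = 184
b_2 = 312
c_2 = 64
s_3 = 392
t_3 = 352
p_4 = 376
q_4 = 320
p_5 = 80
q_5 = 72
s_5 = 136
t_5 = 152
a_6 = 296
b_6 = 352
c_6 = 40
a_7 = 224
b_7 = 344
c_7 = 72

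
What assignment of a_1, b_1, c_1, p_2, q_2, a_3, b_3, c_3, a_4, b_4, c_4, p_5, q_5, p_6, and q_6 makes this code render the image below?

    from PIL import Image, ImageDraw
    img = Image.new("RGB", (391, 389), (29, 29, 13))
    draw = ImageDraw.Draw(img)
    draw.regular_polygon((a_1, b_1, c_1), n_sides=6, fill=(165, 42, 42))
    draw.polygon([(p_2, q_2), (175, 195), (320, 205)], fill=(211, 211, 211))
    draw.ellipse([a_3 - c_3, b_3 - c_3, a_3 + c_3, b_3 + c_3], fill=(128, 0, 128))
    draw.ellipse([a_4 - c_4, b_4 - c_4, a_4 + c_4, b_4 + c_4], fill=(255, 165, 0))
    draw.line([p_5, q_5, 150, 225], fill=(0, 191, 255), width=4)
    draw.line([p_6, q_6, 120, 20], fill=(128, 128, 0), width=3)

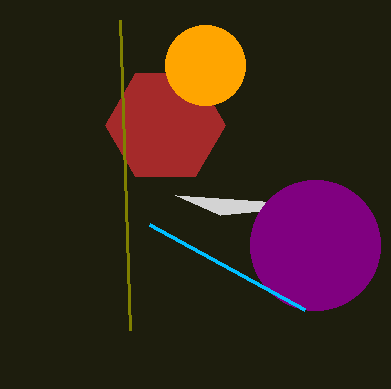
a_1 = 165; b_1 = 125; c_1 = 60; p_2 = 220; q_2 = 215; a_3 = 315; b_3 = 245; c_3 = 65; a_4 = 205; b_4 = 65; c_4 = 40; p_5 = 305; q_5 = 310; p_6 = 130; q_6 = 330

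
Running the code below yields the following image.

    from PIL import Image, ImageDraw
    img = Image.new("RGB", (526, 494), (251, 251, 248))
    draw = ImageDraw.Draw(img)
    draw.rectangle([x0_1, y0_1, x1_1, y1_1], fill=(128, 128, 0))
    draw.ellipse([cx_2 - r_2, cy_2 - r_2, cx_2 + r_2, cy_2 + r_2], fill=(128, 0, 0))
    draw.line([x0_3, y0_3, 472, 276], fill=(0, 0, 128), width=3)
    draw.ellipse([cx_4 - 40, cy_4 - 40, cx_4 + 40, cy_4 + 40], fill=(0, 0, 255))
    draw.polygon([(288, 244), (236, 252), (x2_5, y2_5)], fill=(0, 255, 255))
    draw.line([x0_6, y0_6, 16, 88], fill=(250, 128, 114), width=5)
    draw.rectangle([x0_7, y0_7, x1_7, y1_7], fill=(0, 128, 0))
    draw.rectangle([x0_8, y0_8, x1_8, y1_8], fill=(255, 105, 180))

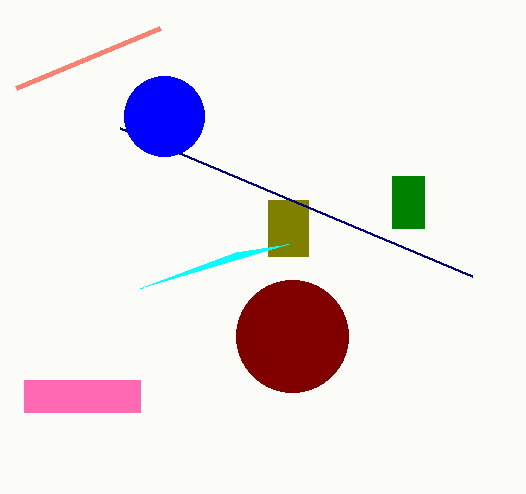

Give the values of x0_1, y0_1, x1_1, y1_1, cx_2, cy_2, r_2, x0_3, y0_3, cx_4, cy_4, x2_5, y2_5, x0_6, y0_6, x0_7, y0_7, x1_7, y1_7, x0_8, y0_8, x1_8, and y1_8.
x0_1 = 268; y0_1 = 200; x1_1 = 308; y1_1 = 256; cx_2 = 292; cy_2 = 336; r_2 = 56; x0_3 = 120; y0_3 = 128; cx_4 = 164; cy_4 = 116; x2_5 = 140; y2_5 = 288; x0_6 = 160; y0_6 = 28; x0_7 = 392; y0_7 = 176; x1_7 = 424; y1_7 = 228; x0_8 = 24; y0_8 = 380; x1_8 = 140; y1_8 = 412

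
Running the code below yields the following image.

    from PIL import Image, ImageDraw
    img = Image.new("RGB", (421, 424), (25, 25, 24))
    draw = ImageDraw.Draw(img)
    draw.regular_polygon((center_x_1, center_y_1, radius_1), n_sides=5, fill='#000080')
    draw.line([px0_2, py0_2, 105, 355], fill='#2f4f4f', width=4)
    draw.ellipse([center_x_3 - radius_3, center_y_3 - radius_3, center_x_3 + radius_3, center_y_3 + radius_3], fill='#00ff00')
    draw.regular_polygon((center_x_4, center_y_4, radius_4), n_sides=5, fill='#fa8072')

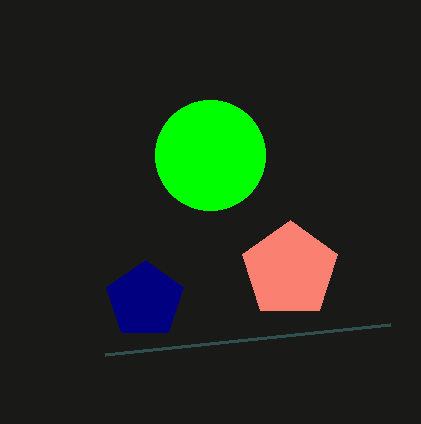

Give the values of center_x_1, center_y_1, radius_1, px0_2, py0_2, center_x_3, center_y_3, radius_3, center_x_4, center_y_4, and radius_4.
center_x_1 = 145
center_y_1 = 300
radius_1 = 40
px0_2 = 390
py0_2 = 325
center_x_3 = 210
center_y_3 = 155
radius_3 = 55
center_x_4 = 290
center_y_4 = 270
radius_4 = 50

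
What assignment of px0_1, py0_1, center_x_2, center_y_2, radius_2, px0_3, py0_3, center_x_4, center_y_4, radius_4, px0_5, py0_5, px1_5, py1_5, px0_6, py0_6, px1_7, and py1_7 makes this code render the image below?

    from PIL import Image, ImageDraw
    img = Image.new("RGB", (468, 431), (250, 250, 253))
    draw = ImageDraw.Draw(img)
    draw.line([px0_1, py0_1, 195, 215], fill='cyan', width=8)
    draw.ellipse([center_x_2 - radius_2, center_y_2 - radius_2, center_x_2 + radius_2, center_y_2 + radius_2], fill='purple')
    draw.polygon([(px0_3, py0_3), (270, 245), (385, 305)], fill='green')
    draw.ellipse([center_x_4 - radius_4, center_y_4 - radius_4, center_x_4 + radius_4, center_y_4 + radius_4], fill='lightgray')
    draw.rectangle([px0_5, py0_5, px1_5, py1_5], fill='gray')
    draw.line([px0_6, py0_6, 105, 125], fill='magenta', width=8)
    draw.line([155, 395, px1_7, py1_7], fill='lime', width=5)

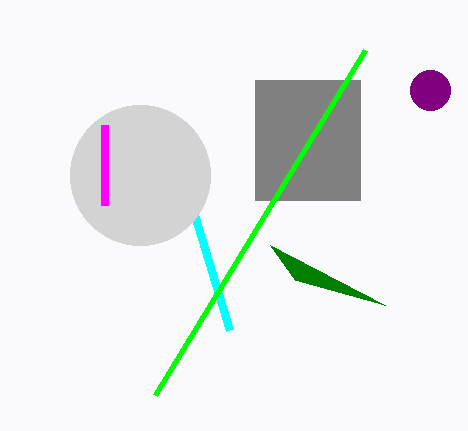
px0_1 = 230; py0_1 = 330; center_x_2 = 430; center_y_2 = 90; radius_2 = 20; px0_3 = 295; py0_3 = 280; center_x_4 = 140; center_y_4 = 175; radius_4 = 70; px0_5 = 255; py0_5 = 80; px1_5 = 360; py1_5 = 200; px0_6 = 105; py0_6 = 205; px1_7 = 365; py1_7 = 50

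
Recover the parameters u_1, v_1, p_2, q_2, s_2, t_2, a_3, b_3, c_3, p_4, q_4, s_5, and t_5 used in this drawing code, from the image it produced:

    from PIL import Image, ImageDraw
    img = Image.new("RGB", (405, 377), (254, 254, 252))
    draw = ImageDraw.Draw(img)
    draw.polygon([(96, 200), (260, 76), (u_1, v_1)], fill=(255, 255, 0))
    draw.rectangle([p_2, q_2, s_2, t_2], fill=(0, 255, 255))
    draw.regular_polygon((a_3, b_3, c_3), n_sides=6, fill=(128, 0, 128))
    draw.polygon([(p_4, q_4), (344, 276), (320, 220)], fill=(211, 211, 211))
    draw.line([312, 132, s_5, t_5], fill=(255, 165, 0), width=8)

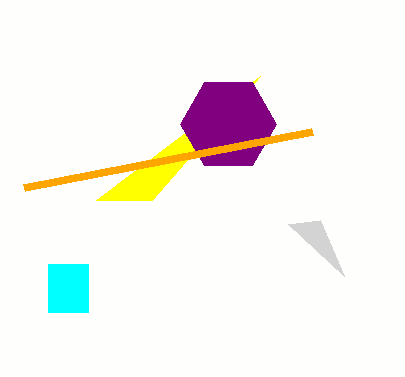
u_1 = 152; v_1 = 200; p_2 = 48; q_2 = 264; s_2 = 88; t_2 = 312; a_3 = 228; b_3 = 124; c_3 = 48; p_4 = 288; q_4 = 224; s_5 = 24; t_5 = 188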